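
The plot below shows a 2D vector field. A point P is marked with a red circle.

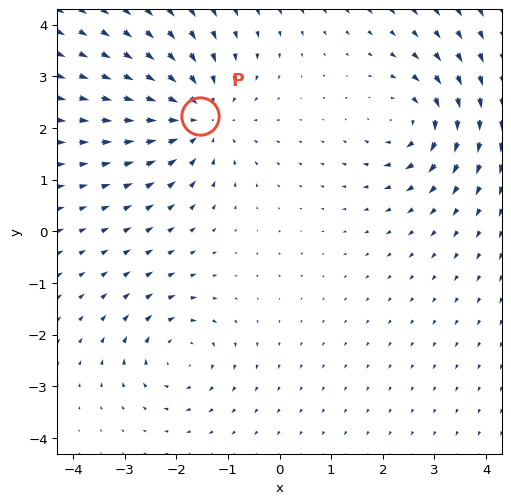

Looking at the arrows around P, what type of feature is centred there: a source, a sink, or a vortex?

At P (-1.5, 2.2) the arrows converge inward. Divergence about -5, curl ≈0 — negative divergence with near-zero curl is a sink.

sink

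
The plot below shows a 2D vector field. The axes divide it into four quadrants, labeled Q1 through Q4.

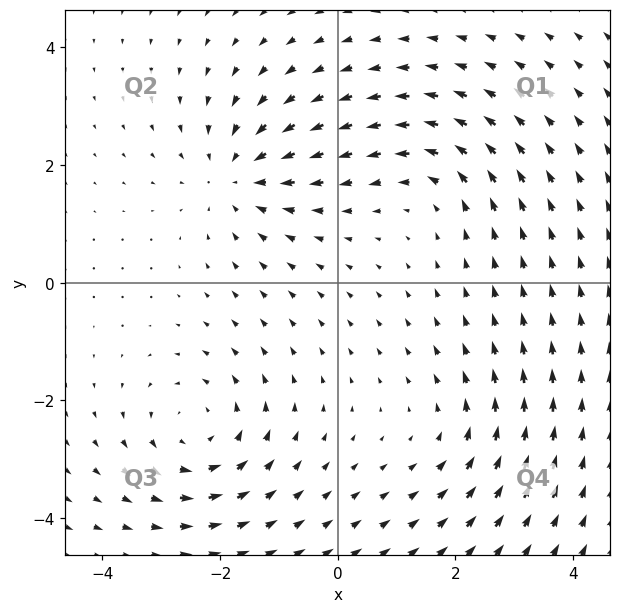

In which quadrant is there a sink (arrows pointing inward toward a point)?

Q2

The sink sits at approximately (-1.7, 1.8), which lies in quadrant Q2. The divergence there is about -4, negative as expected for a sink.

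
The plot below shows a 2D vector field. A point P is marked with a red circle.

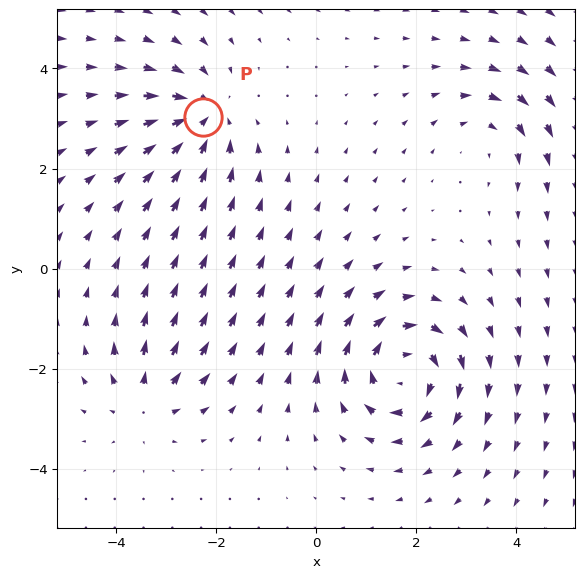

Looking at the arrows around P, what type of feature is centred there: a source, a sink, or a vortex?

At P (-2.3, 3.0) the arrows converge inward. Divergence about -4, curl ≈0 — negative divergence with near-zero curl is a sink.

sink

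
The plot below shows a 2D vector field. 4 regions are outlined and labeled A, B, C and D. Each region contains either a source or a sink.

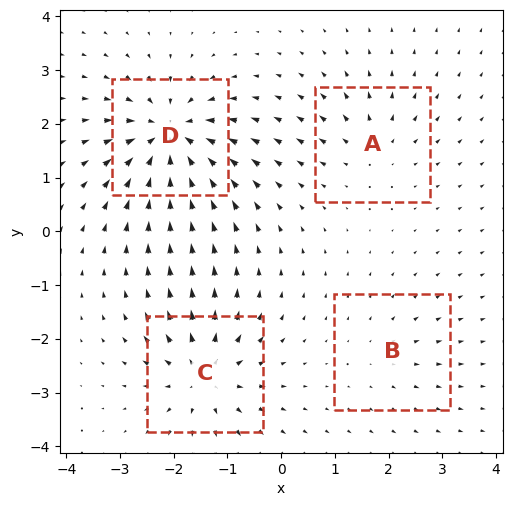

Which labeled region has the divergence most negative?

D

Divergence at each region's feature centre — A: about +4, B: about +2, C: about +7, D: about -9. Region D is most negative.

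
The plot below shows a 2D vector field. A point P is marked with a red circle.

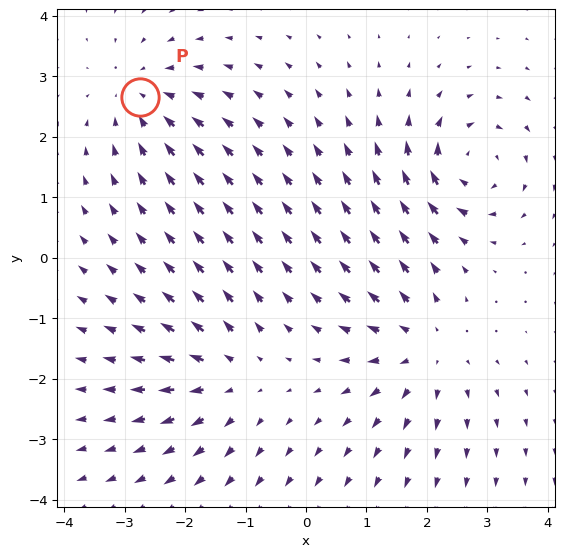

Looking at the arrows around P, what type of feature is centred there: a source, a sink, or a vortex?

sink

At P (-2.7, 2.7) the arrows converge inward. Divergence about -4, curl ≈0 — negative divergence with near-zero curl is a sink.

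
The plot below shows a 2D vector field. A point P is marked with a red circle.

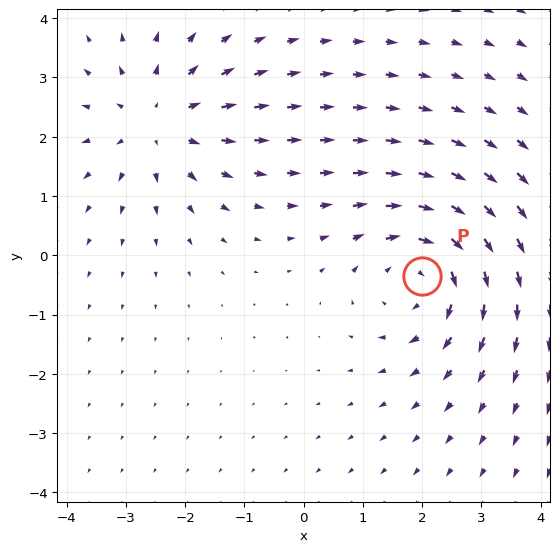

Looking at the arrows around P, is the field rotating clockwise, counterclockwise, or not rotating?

Near P at (2.0, -0.3) the arrows circulate clockwise. The curl (z-component) there is about -4; negative curl means clockwise rotation.

clockwise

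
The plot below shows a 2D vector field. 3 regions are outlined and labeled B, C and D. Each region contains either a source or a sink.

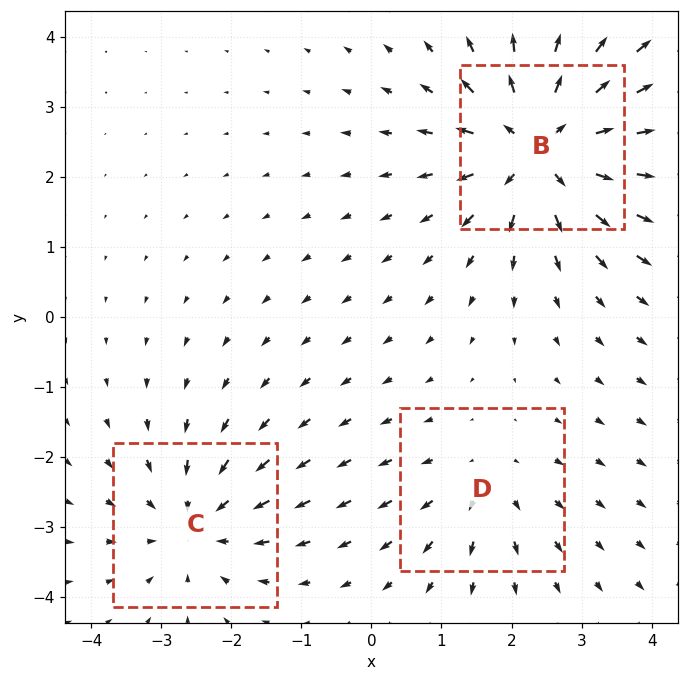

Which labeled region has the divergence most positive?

Divergence at each region's feature centre — B: about +5, C: about -3, D: about +2. Region B is most positive.

B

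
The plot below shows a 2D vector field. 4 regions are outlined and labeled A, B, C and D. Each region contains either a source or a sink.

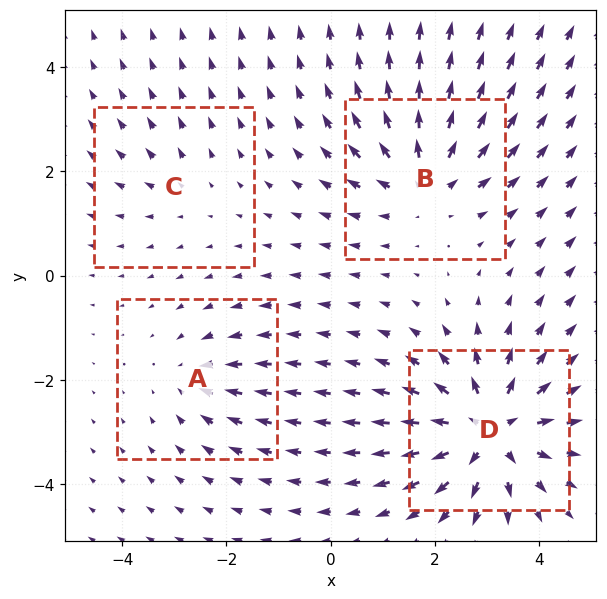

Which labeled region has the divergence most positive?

Divergence at each region's feature centre — A: about -3, B: about +5, C: about +2, D: about +8. Region D is most positive.

D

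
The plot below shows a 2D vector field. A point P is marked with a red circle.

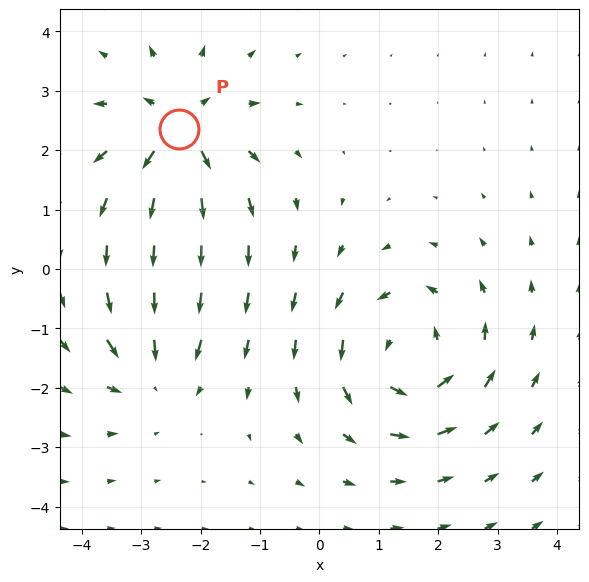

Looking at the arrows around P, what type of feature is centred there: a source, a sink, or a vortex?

source

At P (-2.4, 2.4) the arrows spread outward. Divergence about +5, curl ≈0 — positive divergence with near-zero curl is a source.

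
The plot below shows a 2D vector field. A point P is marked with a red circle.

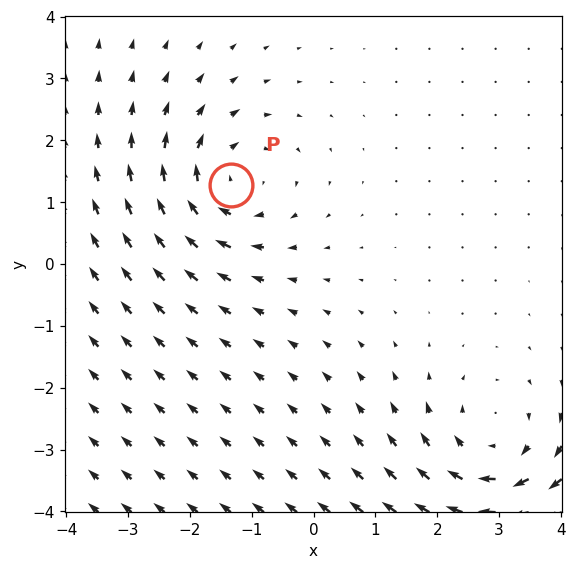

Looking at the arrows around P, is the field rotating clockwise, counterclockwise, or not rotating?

Near P at (-1.3, 1.3) the arrows circulate clockwise. The curl (z-component) there is about -4; negative curl means clockwise rotation.

clockwise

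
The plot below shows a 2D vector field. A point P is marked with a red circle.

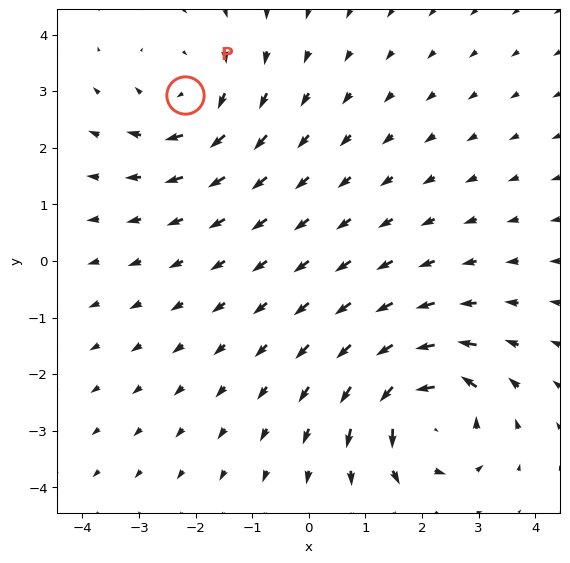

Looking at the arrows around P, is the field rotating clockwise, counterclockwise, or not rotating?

clockwise

Near P at (-2.2, 2.9) the arrows circulate clockwise. The curl (z-component) there is about -3; negative curl means clockwise rotation.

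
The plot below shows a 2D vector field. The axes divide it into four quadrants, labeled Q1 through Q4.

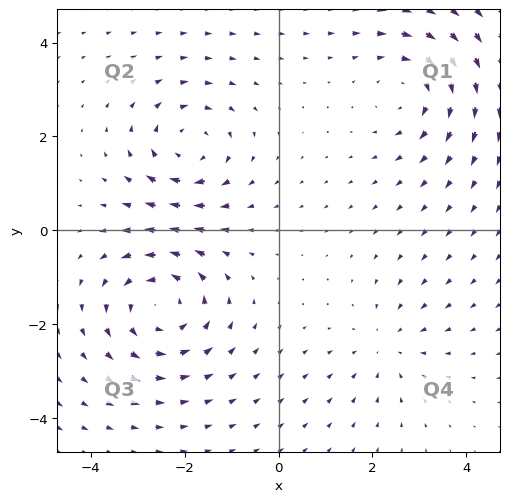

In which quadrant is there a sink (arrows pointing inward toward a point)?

The sink sits at approximately (2.3, -2.5), which lies in quadrant Q4. The divergence there is about -2, negative as expected for a sink.

Q4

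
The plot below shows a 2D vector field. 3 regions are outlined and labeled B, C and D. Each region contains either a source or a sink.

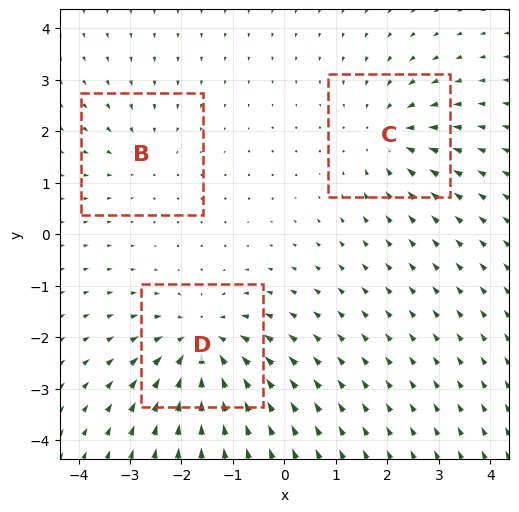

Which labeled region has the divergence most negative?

D

Divergence at each region's feature centre — B: about -2, C: about -3, D: about -5. Region D is most negative.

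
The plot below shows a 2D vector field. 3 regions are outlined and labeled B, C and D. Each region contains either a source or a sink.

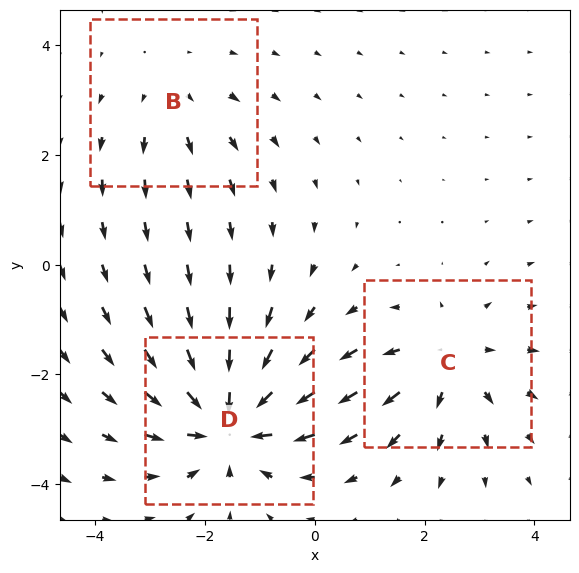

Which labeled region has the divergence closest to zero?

B

Divergence at each region's feature centre — B: about +2, C: about +3, D: about -5. Region B is closest to zero.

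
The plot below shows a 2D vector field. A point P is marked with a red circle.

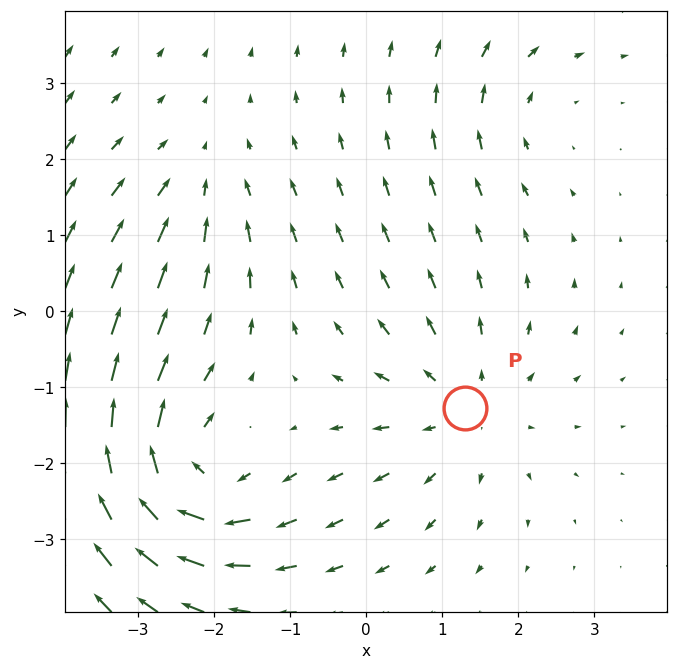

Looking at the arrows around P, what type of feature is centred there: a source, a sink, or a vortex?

source

At P (1.3, -1.3) the arrows spread outward. Divergence about +3, curl ≈0 — positive divergence with near-zero curl is a source.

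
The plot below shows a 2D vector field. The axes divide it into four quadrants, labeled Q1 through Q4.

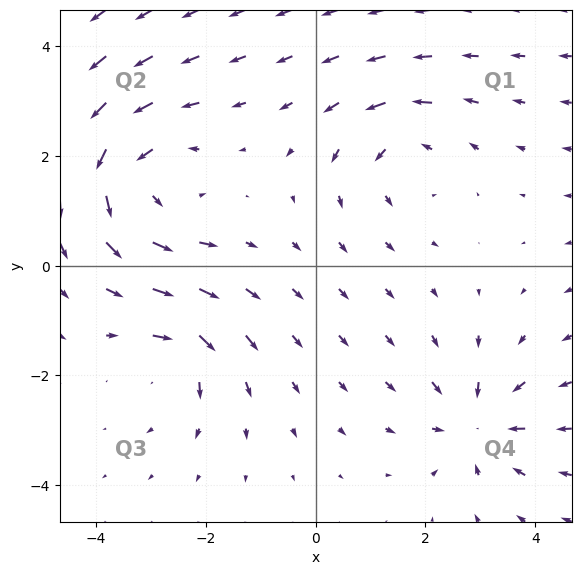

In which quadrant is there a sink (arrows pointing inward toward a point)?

Q4

The sink sits at approximately (3.0, -2.9), which lies in quadrant Q4. The divergence there is about -4, negative as expected for a sink.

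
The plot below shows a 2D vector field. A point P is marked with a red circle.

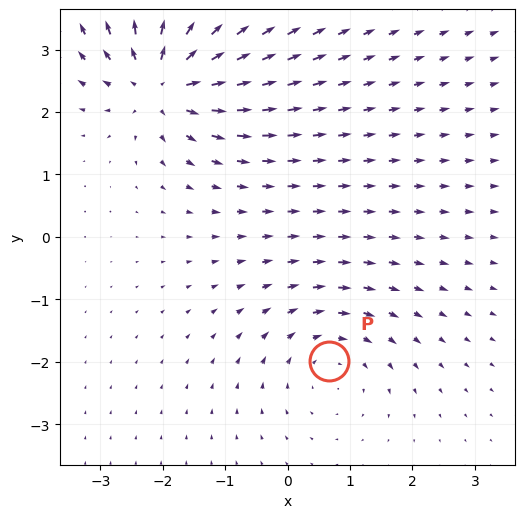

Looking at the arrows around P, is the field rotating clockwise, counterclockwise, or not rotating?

clockwise

Near P at (0.7, -2.0) the arrows circulate clockwise. The curl (z-component) there is about -3; negative curl means clockwise rotation.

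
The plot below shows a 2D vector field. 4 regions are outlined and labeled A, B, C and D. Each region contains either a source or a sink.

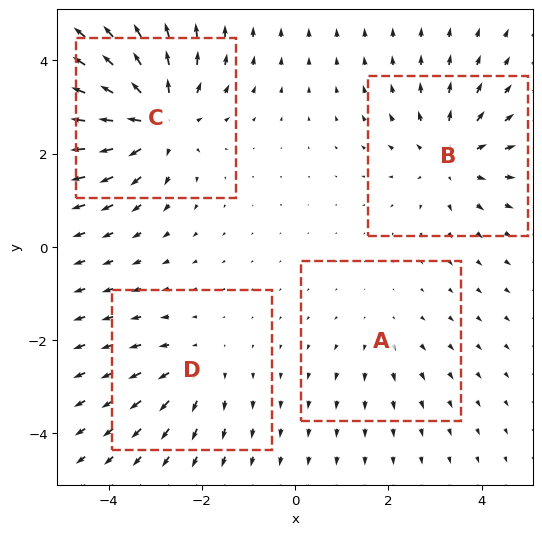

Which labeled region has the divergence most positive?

C

Divergence at each region's feature centre — A: about +2, B: about +4, C: about +6, D: about +3. Region C is most positive.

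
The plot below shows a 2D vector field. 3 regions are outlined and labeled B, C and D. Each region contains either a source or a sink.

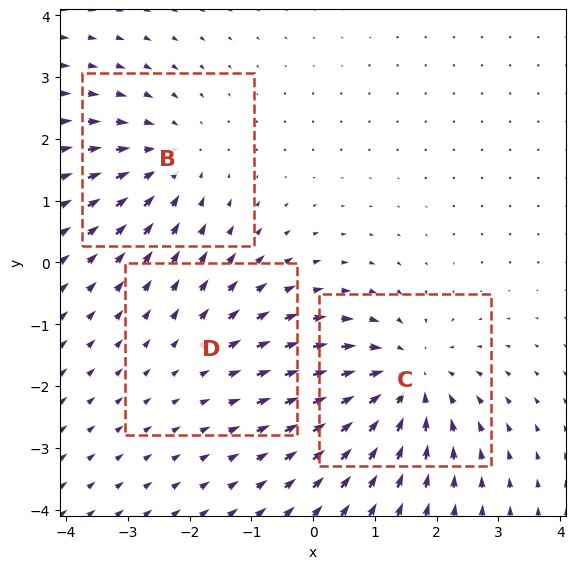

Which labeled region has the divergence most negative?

C

Divergence at each region's feature centre — B: about -3, C: about -4, D: about +2. Region C is most negative.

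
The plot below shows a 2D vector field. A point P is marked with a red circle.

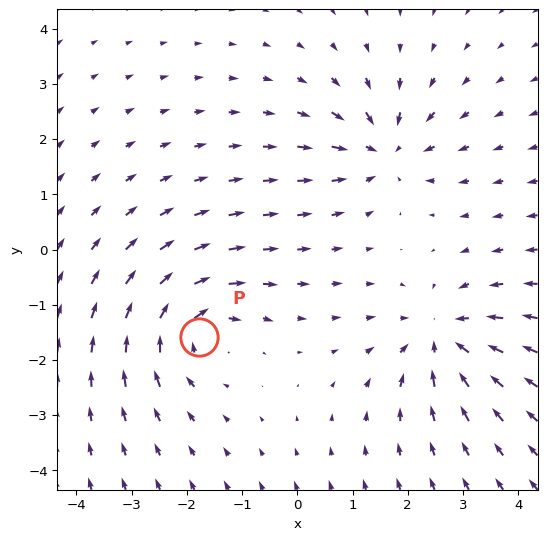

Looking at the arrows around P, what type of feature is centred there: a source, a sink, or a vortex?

vortex

At P (-1.8, -1.6) the arrows circulate clockwise. Divergence ≈0, curl about -5 — near-zero divergence with nonzero curl is a vortex.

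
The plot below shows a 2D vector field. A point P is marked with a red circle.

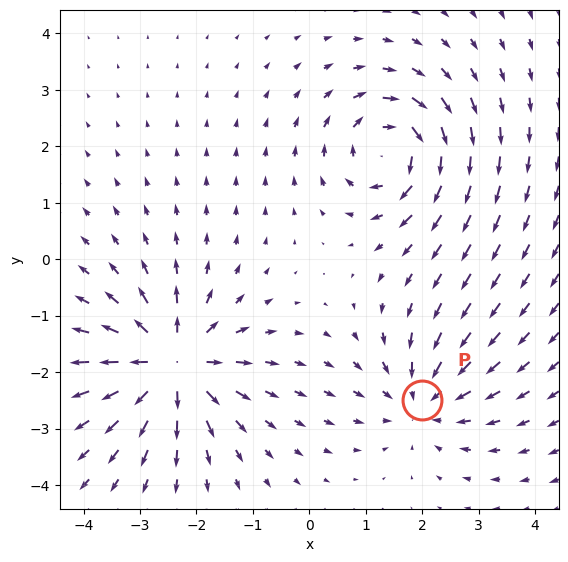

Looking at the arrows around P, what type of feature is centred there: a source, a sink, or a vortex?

At P (2.0, -2.5) the arrows converge inward. Divergence about -4, curl ≈0 — negative divergence with near-zero curl is a sink.

sink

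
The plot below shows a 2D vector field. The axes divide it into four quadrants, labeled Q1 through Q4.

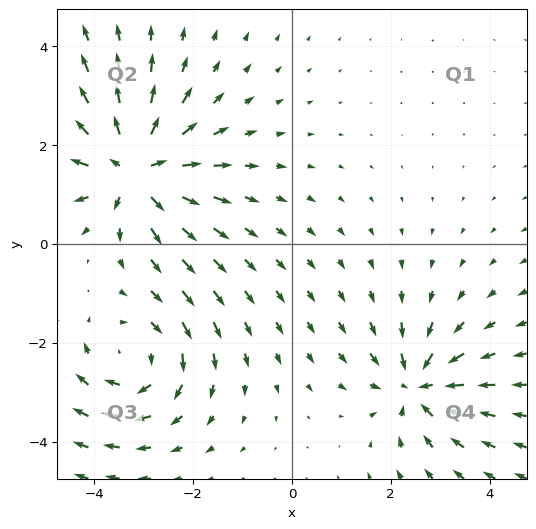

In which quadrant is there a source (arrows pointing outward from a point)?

The source sits at approximately (-3.2, 1.5), which lies in quadrant Q2. The divergence there is about +5, positive as expected for a source.

Q2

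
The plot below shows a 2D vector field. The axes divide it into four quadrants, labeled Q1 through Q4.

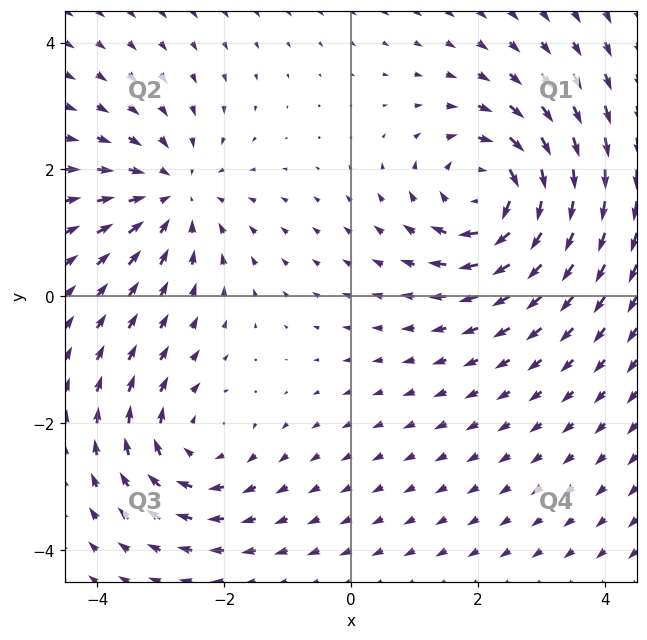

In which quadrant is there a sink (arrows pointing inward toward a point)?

The sink sits at approximately (-2.8, 1.6), which lies in quadrant Q2. The divergence there is about -3, negative as expected for a sink.

Q2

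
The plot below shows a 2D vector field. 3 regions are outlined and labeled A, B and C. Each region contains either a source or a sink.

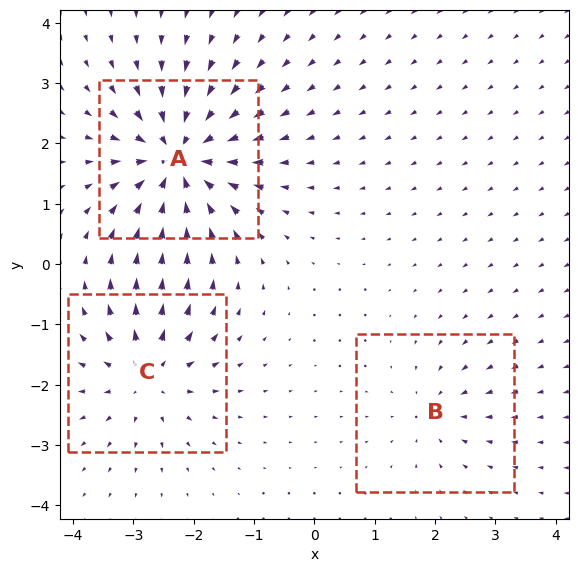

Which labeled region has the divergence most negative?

A

Divergence at each region's feature centre — A: about -6, B: about -2, C: about +4. Region A is most negative.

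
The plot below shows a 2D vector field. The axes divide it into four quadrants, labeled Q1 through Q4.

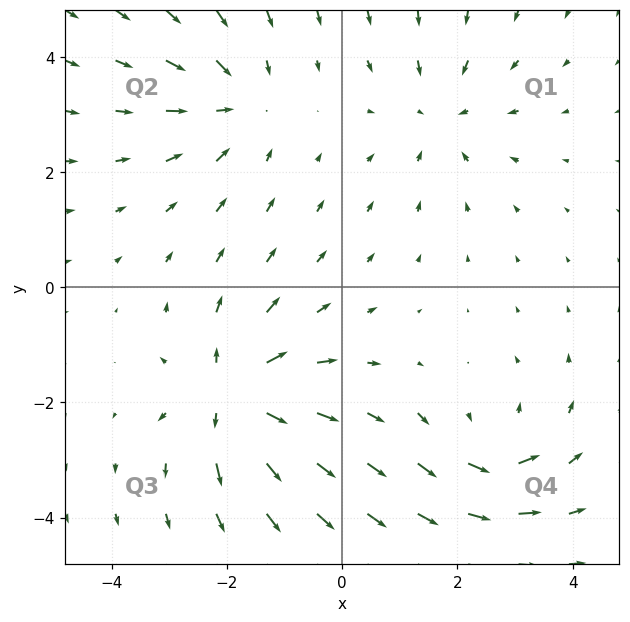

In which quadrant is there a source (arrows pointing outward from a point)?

Q3

The source sits at approximately (-1.9, -1.9), which lies in quadrant Q3. The divergence there is about +6, positive as expected for a source.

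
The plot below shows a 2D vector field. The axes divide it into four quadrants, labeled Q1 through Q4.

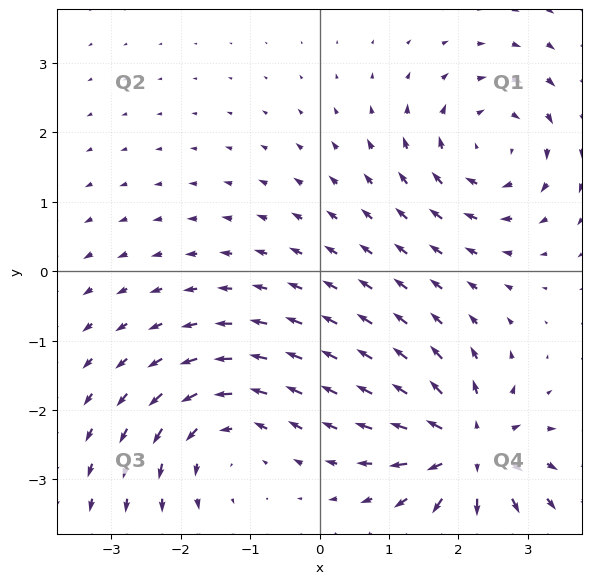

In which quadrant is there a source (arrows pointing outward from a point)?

Q4

The source sits at approximately (2.2, -2.6), which lies in quadrant Q4. The divergence there is about +6, positive as expected for a source.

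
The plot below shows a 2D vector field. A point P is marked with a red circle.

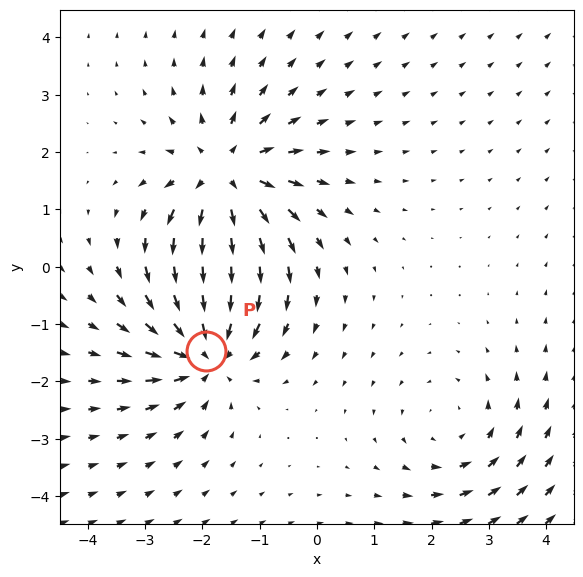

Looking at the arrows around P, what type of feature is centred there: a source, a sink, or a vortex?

sink

At P (-1.9, -1.5) the arrows converge inward. Divergence about -6, curl ≈0 — negative divergence with near-zero curl is a sink.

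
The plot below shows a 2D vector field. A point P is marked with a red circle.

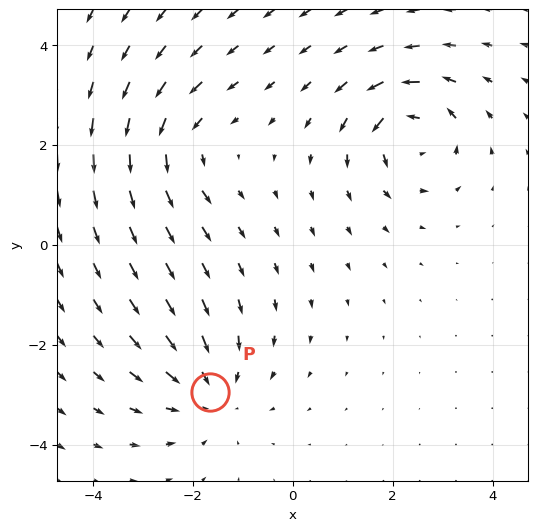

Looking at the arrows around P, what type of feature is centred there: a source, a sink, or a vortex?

At P (-1.7, -3.0) the arrows converge inward. Divergence about -4, curl ≈0 — negative divergence with near-zero curl is a sink.

sink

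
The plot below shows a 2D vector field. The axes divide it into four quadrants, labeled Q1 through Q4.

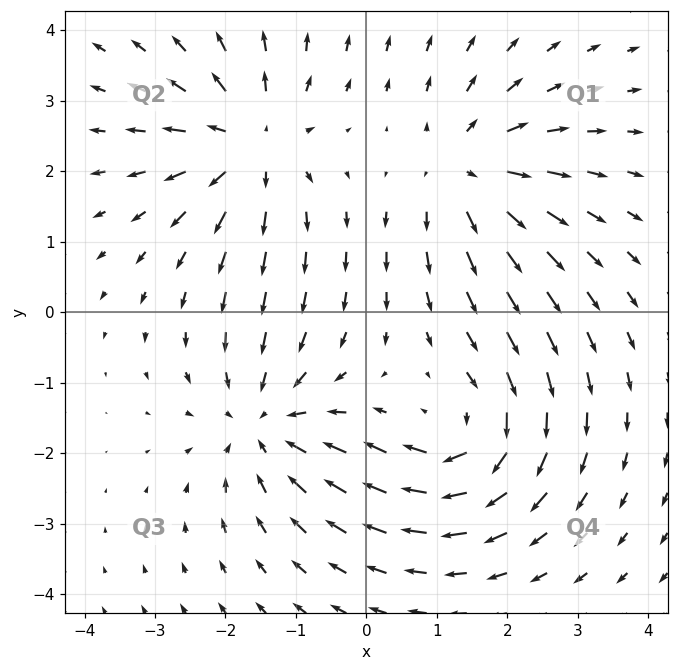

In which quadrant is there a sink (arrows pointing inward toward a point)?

The sink sits at approximately (-1.4, -1.6), which lies in quadrant Q3. The divergence there is about -4, negative as expected for a sink.

Q3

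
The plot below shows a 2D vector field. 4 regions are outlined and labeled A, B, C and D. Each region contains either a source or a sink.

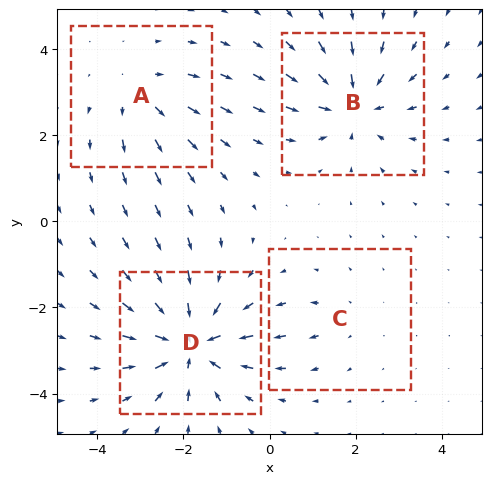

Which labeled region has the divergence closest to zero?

C

Divergence at each region's feature centre — A: about +3, B: about -5, C: about +2, D: about -6. Region C is closest to zero.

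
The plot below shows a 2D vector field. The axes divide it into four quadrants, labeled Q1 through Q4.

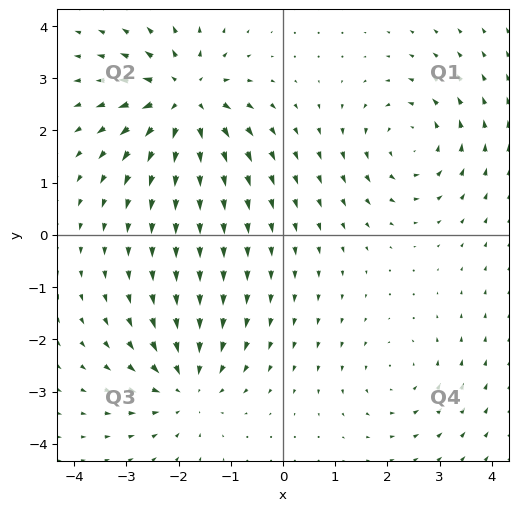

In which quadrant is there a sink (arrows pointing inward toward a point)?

Q3

The sink sits at approximately (-1.8, -2.9), which lies in quadrant Q3. The divergence there is about -4, negative as expected for a sink.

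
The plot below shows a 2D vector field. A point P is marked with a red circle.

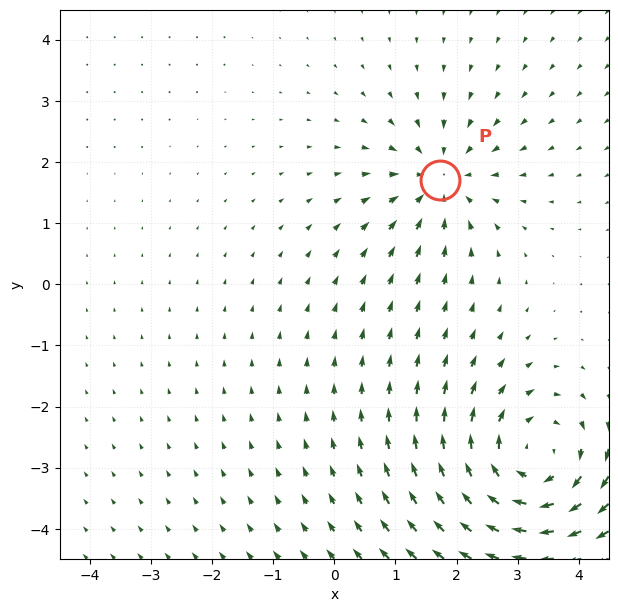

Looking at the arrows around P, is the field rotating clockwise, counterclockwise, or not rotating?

Near P at (1.7, 1.7) the arrows show no circulation. The curl there is ≈0.

not rotating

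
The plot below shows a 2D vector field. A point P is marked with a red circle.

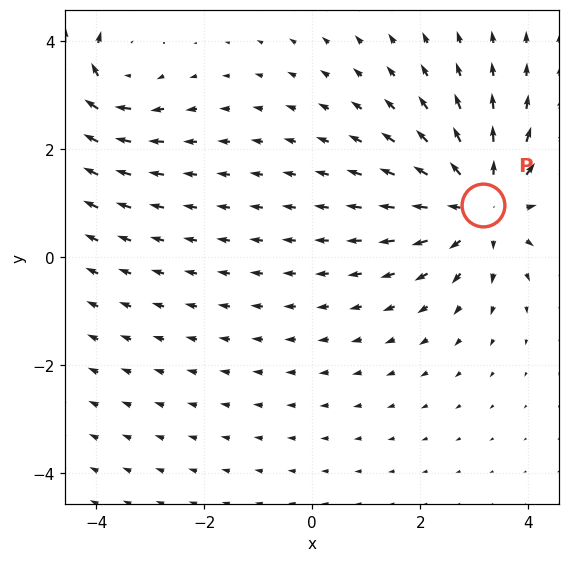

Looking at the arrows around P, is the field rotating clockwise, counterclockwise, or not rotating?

Near P at (3.2, 1.0) the arrows show no circulation. The curl there is ≈0.

not rotating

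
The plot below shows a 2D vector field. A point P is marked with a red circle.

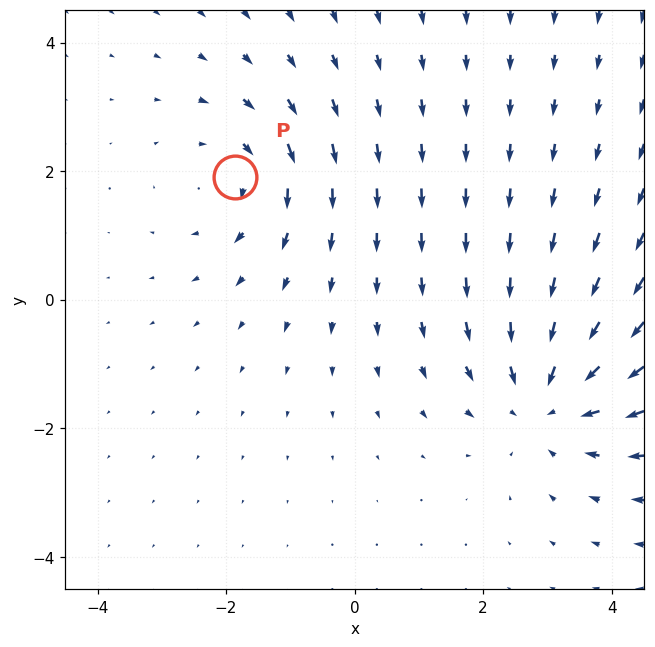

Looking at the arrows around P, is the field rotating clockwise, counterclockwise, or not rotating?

clockwise

Near P at (-1.9, 1.9) the arrows circulate clockwise. The curl (z-component) there is about -3; negative curl means clockwise rotation.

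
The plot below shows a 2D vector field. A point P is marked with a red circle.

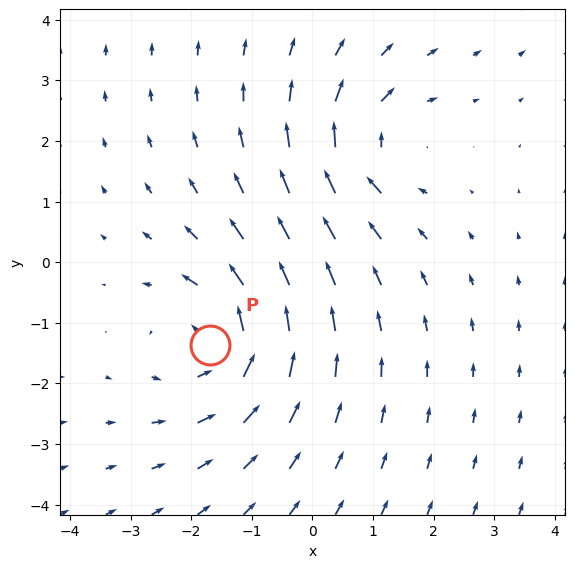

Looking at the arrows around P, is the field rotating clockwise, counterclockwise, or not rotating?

counterclockwise

Near P at (-1.7, -1.4) the arrows circulate counterclockwise. The curl (z-component) there is about +3; positive curl means counterclockwise rotation.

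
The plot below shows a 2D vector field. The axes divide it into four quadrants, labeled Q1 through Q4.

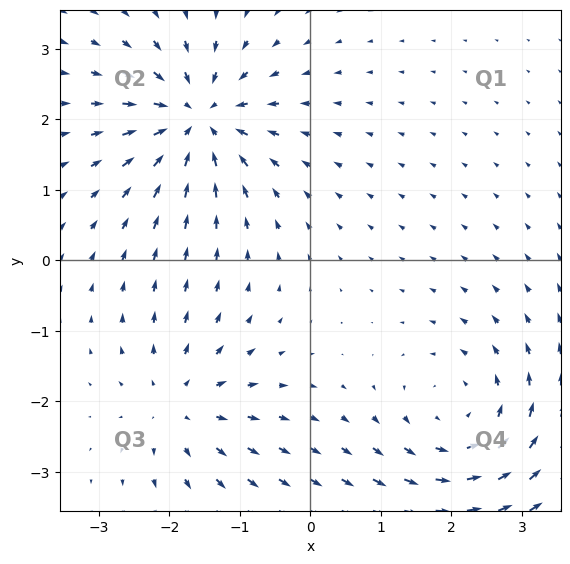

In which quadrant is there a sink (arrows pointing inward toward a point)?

Q2

The sink sits at approximately (-1.6, 2.0), which lies in quadrant Q2. The divergence there is about -7, negative as expected for a sink.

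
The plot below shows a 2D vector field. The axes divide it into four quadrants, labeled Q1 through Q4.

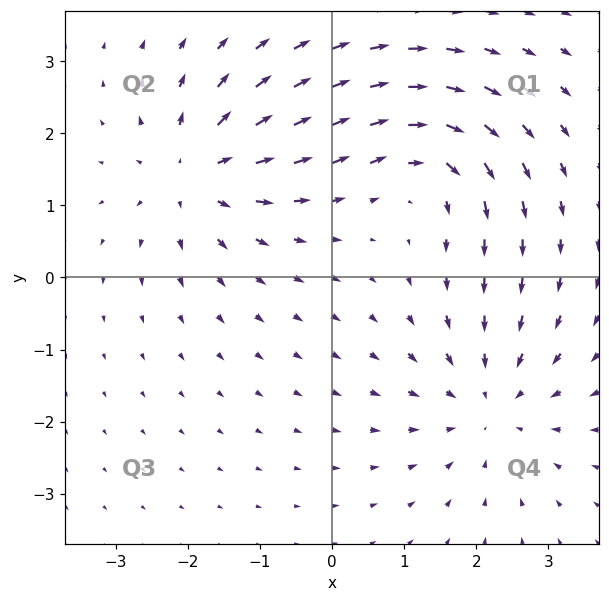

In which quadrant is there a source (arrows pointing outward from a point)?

The source sits at approximately (-1.9, 1.5), which lies in quadrant Q2. The divergence there is about +5, positive as expected for a source.

Q2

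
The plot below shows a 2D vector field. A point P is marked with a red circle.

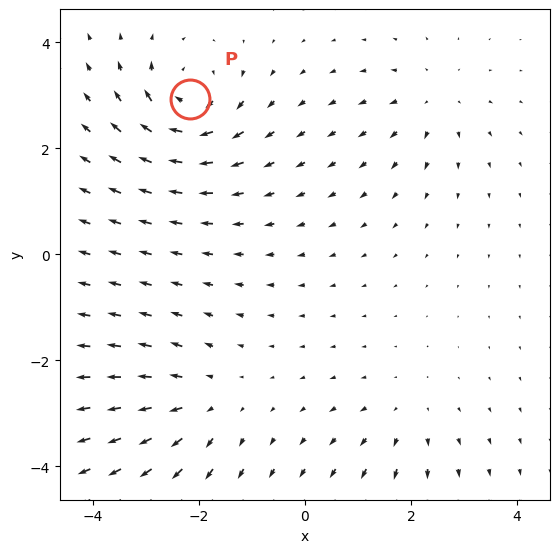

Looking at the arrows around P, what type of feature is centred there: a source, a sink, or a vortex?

vortex

At P (-2.2, 2.9) the arrows circulate clockwise. Divergence ≈0, curl about -6 — near-zero divergence with nonzero curl is a vortex.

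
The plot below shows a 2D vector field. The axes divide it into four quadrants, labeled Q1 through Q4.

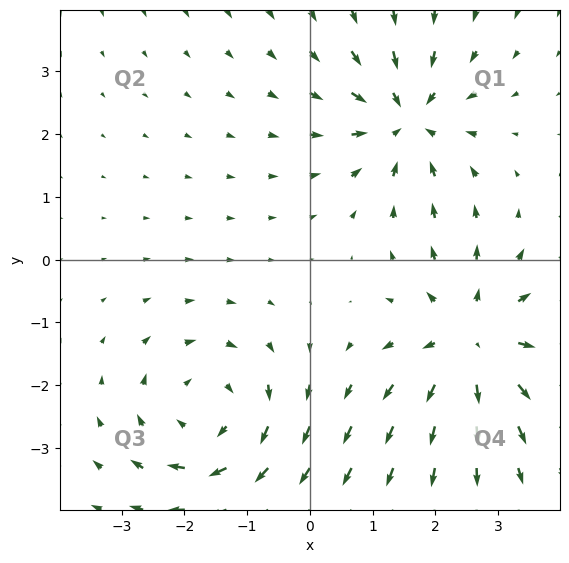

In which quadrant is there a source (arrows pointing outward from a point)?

The source sits at approximately (2.6, -1.3), which lies in quadrant Q4. The divergence there is about +4, positive as expected for a source.

Q4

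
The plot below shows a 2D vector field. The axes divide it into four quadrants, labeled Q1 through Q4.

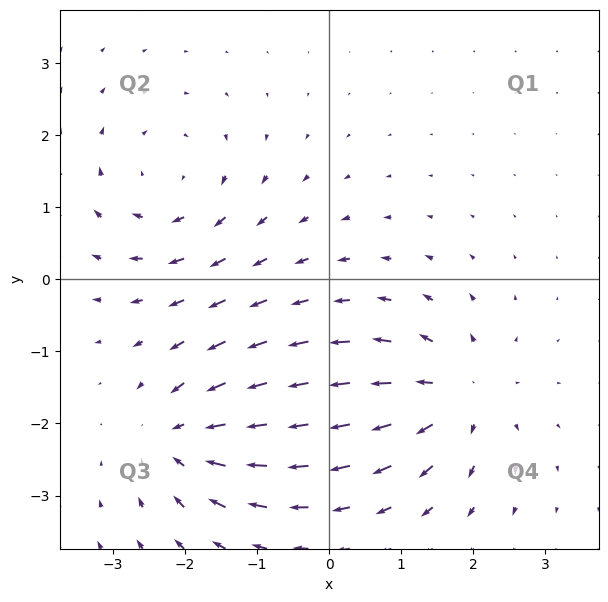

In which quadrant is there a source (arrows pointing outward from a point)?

Q4

The source sits at approximately (1.8, -1.6), which lies in quadrant Q4. The divergence there is about +5, positive as expected for a source.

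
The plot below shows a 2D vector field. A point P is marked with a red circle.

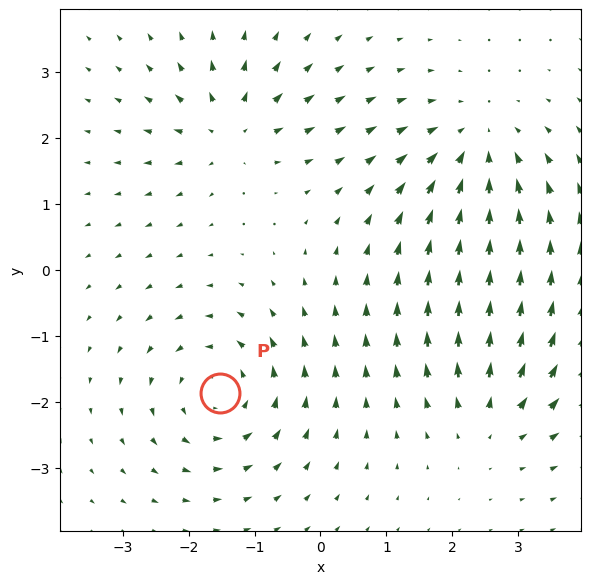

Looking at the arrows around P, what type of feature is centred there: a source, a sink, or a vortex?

At P (-1.5, -1.9) the arrows circulate counterclockwise. Divergence ≈0, curl about +4 — near-zero divergence with nonzero curl is a vortex.

vortex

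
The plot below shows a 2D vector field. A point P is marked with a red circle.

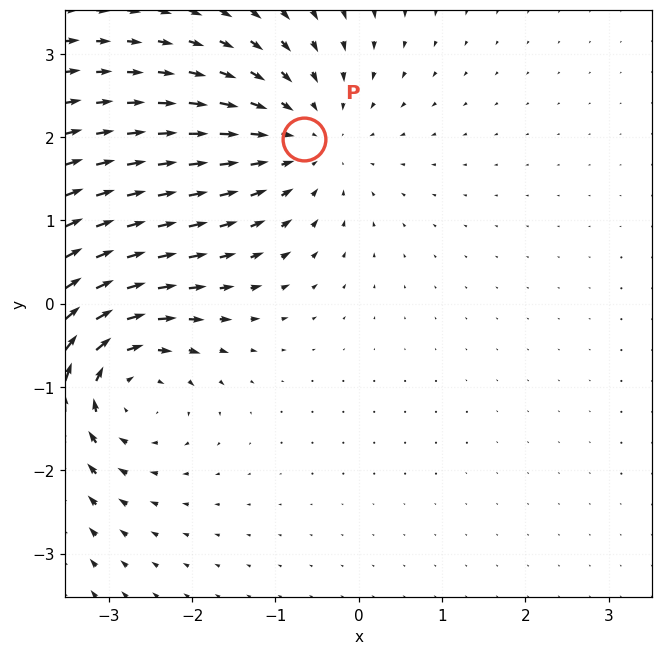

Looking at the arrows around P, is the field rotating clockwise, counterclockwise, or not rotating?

not rotating

Near P at (-0.7, 2.0) the arrows show no circulation. The curl there is ≈0.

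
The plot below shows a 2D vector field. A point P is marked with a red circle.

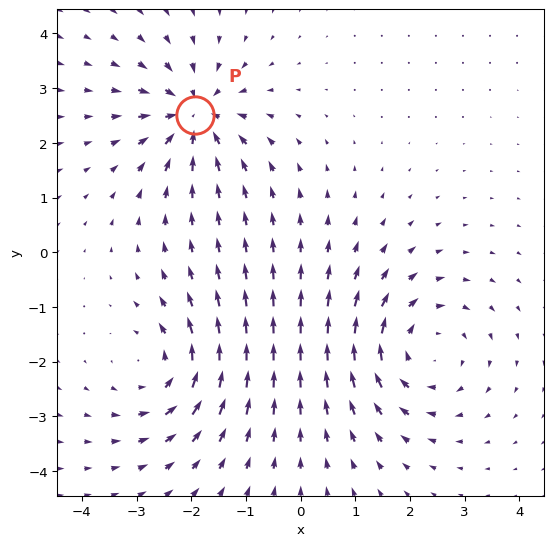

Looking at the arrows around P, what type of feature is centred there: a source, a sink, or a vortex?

At P (-1.9, 2.5) the arrows converge inward. Divergence about -5, curl ≈0 — negative divergence with near-zero curl is a sink.

sink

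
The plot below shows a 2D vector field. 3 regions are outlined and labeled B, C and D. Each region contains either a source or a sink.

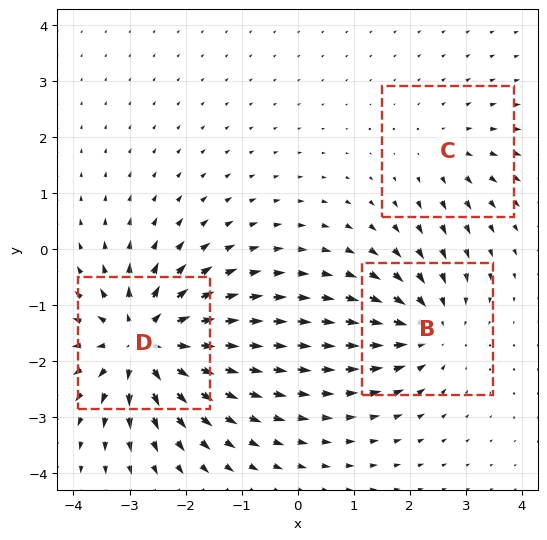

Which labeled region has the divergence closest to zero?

Divergence at each region's feature centre — B: about -4, C: about +2, D: about +6. Region C is closest to zero.

C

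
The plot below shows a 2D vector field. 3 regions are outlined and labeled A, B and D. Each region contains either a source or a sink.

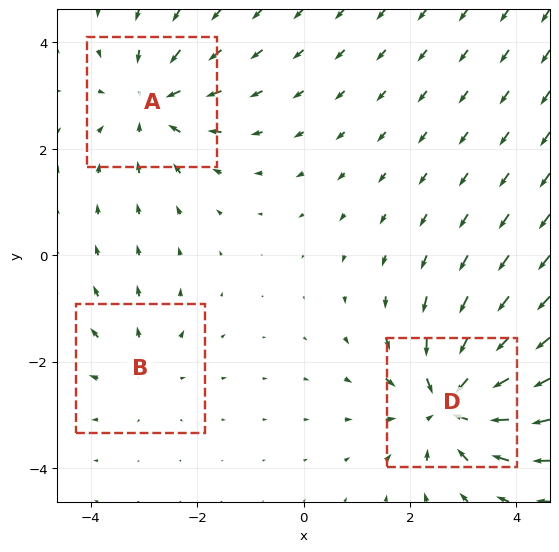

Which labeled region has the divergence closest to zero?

B

Divergence at each region's feature centre — A: about -4, B: about +2, D: about -5. Region B is closest to zero.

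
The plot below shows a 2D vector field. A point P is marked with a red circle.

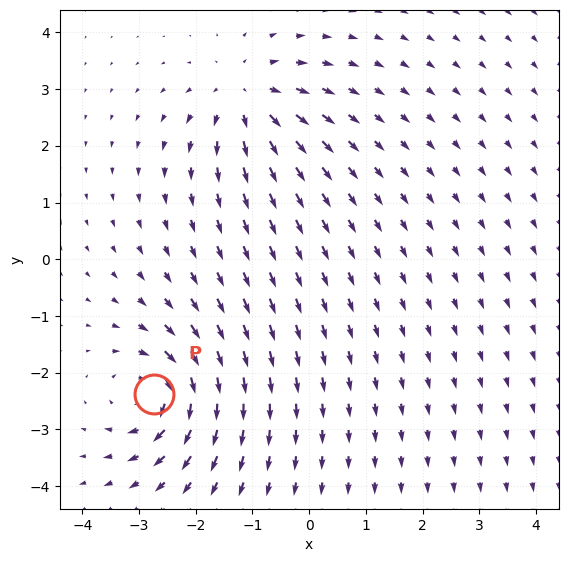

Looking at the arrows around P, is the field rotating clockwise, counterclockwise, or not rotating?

clockwise

Near P at (-2.7, -2.4) the arrows circulate clockwise. The curl (z-component) there is about -6; negative curl means clockwise rotation.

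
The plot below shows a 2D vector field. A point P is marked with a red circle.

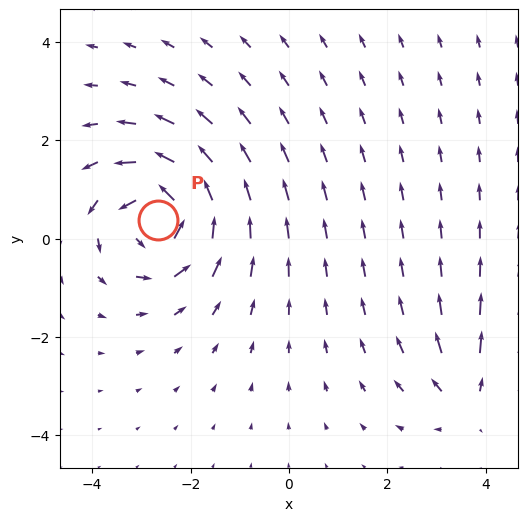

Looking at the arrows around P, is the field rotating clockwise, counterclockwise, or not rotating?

counterclockwise

Near P at (-2.7, 0.4) the arrows circulate counterclockwise. The curl (z-component) there is about +5; positive curl means counterclockwise rotation.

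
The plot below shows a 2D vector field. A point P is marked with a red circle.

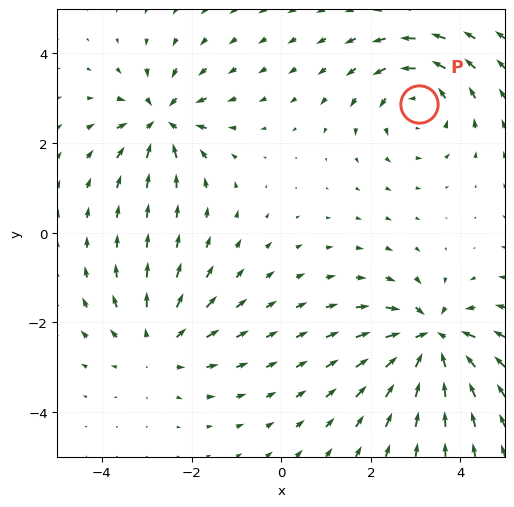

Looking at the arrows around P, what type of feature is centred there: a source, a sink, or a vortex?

vortex

At P (3.1, 2.9) the arrows circulate counterclockwise. Divergence ≈0, curl about +4 — near-zero divergence with nonzero curl is a vortex.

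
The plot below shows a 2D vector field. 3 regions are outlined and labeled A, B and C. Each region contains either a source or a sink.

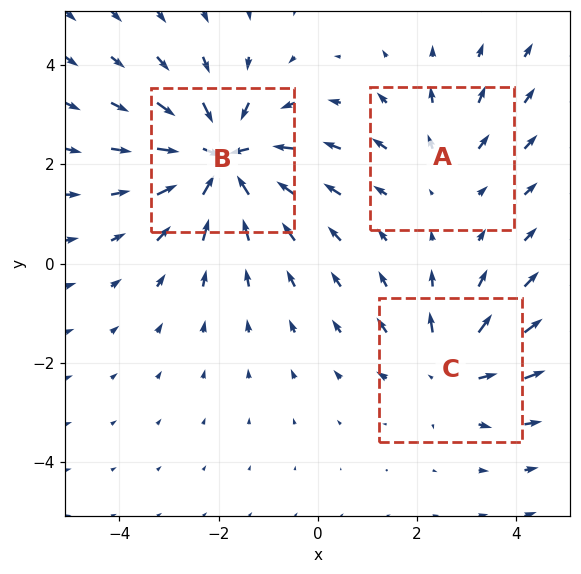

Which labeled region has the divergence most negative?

Divergence at each region's feature centre — A: about +2, B: about -5, C: about +3. Region B is most negative.

B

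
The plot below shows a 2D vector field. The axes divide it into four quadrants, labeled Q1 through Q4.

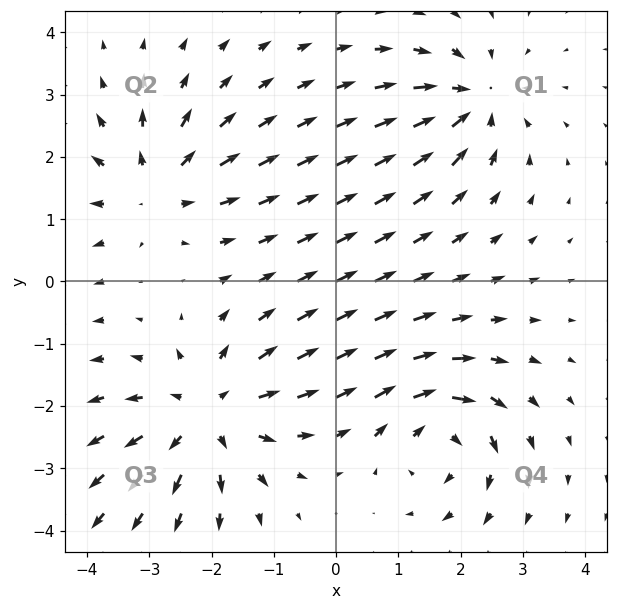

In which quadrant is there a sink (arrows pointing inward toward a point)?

The sink sits at approximately (2.2, 2.9), which lies in quadrant Q1. The divergence there is about -5, negative as expected for a sink.

Q1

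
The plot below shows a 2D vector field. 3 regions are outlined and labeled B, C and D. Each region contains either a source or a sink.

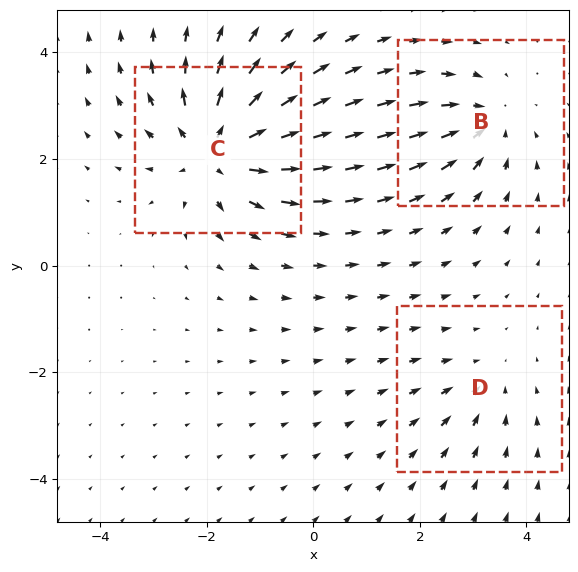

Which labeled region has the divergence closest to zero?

D

Divergence at each region's feature centre — B: about -3, C: about +5, D: about -2. Region D is closest to zero.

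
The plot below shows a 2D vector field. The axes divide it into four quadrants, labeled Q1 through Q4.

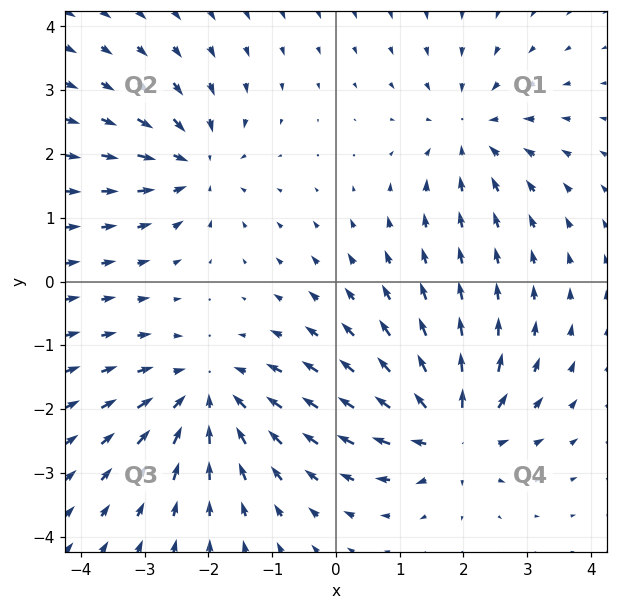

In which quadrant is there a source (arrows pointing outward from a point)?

The source sits at approximately (1.8, -2.4), which lies in quadrant Q4. The divergence there is about +6, positive as expected for a source.

Q4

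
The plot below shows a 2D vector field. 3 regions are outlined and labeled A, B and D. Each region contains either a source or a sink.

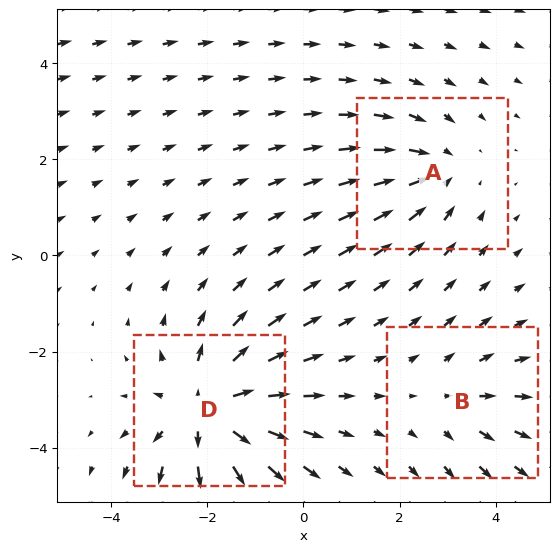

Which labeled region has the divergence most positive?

D

Divergence at each region's feature centre — A: about -3, B: about +2, D: about +5. Region D is most positive.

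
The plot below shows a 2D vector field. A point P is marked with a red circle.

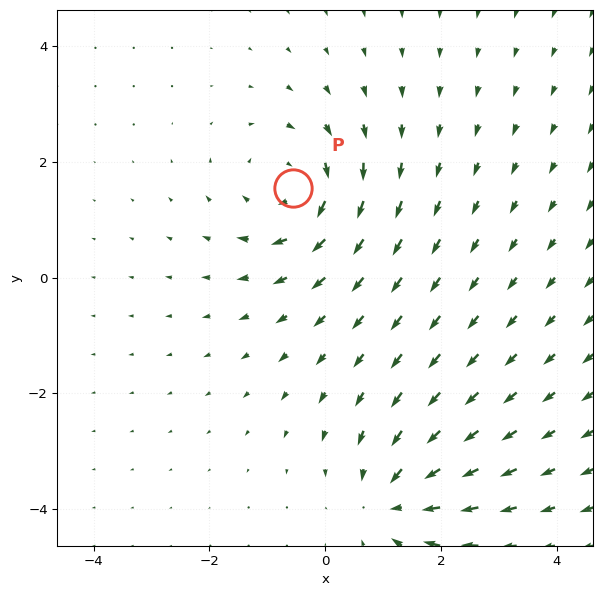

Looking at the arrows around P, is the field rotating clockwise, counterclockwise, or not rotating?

clockwise

Near P at (-0.5, 1.5) the arrows circulate clockwise. The curl (z-component) there is about -4; negative curl means clockwise rotation.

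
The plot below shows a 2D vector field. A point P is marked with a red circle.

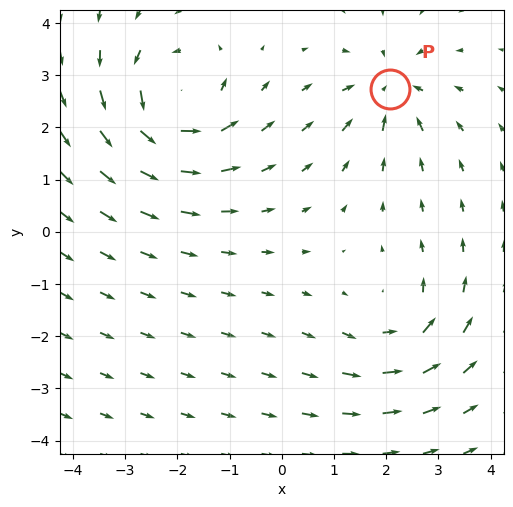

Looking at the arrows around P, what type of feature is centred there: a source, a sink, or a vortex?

At P (2.1, 2.7) the arrows converge inward. Divergence about -3, curl ≈0 — negative divergence with near-zero curl is a sink.

sink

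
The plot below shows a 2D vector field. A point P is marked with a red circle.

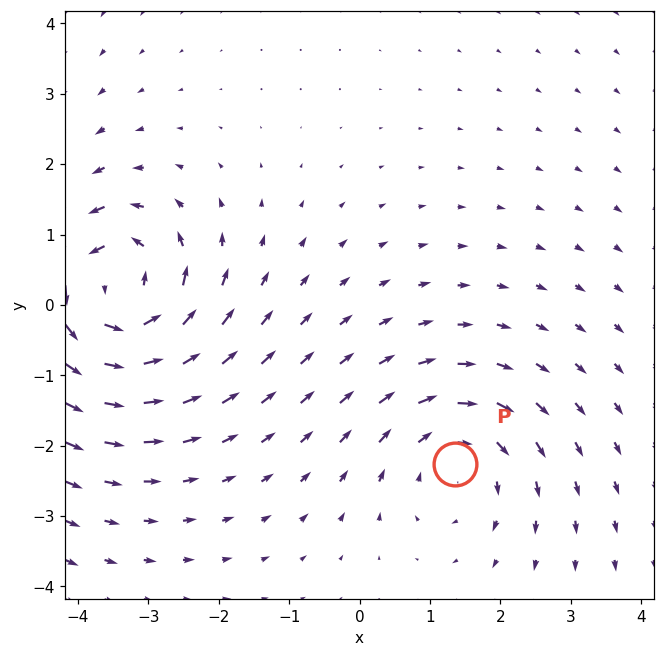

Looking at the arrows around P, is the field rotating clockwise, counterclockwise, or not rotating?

clockwise

Near P at (1.4, -2.3) the arrows circulate clockwise. The curl (z-component) there is about -3; negative curl means clockwise rotation.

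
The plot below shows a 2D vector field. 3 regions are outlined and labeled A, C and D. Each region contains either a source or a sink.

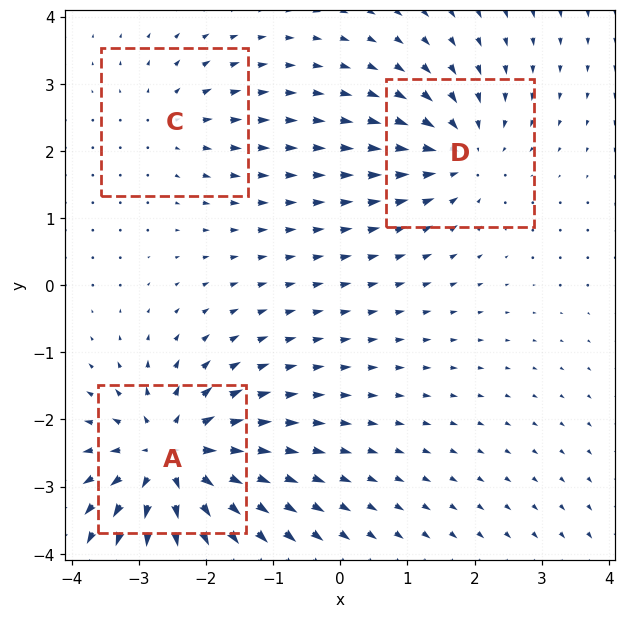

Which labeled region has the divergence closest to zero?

Divergence at each region's feature centre — A: about +6, C: about +2, D: about -3. Region C is closest to zero.

C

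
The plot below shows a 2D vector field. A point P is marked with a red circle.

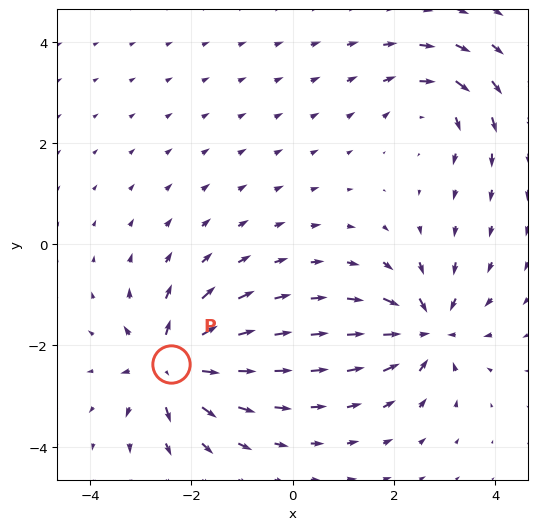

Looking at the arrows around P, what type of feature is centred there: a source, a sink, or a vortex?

source

At P (-2.4, -2.4) the arrows spread outward. Divergence about +6, curl ≈0 — positive divergence with near-zero curl is a source.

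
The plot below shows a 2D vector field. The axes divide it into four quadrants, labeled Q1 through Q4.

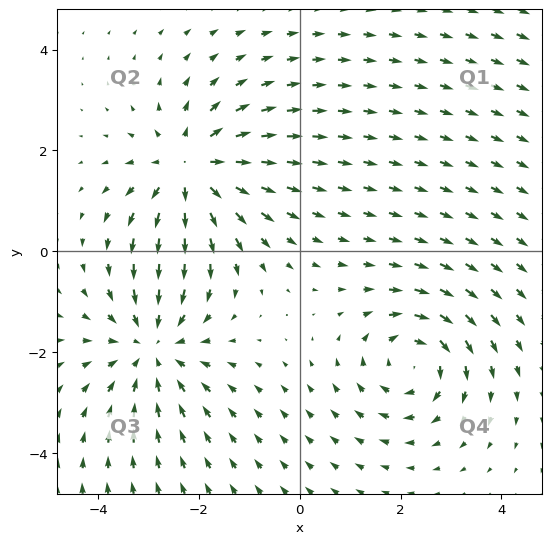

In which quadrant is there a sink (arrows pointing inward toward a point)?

Q3

The sink sits at approximately (-2.9, -1.9), which lies in quadrant Q3. The divergence there is about -3, negative as expected for a sink.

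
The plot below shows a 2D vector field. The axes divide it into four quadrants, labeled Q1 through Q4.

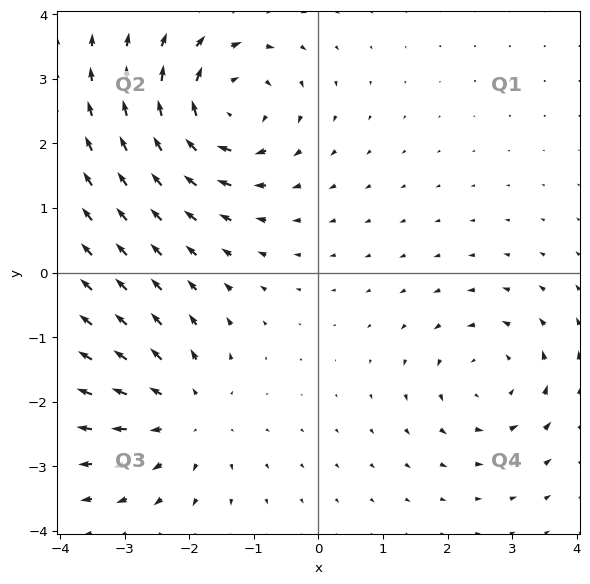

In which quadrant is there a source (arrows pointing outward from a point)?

The source sits at approximately (-2.1, -2.2), which lies in quadrant Q3. The divergence there is about +3, positive as expected for a source.

Q3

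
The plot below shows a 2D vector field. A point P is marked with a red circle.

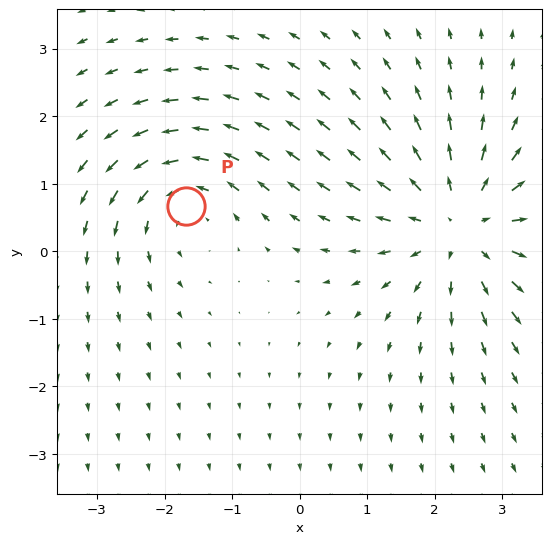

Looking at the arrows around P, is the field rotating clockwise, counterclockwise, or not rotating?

Near P at (-1.7, 0.7) the arrows circulate counterclockwise. The curl (z-component) there is about +4; positive curl means counterclockwise rotation.

counterclockwise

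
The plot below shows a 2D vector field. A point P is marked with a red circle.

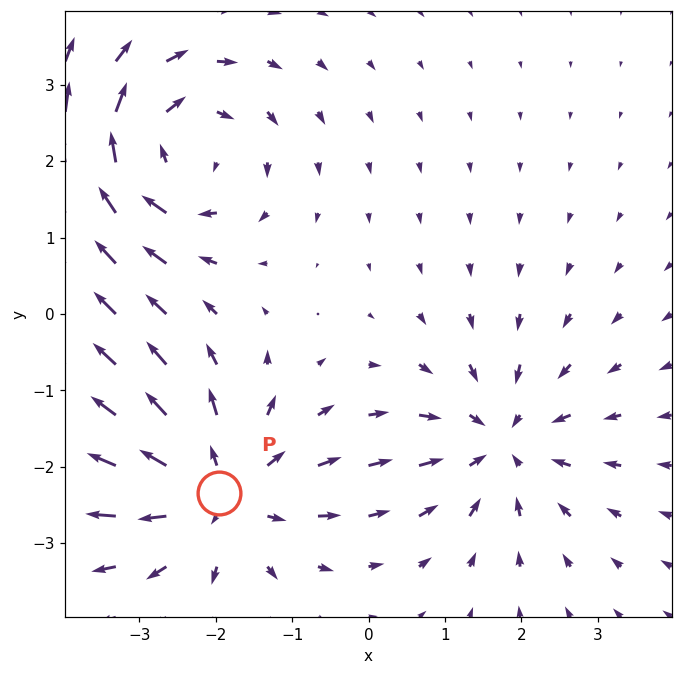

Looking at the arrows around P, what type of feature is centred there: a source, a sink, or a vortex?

At P (-2.0, -2.3) the arrows spread outward. Divergence about +4, curl ≈0 — positive divergence with near-zero curl is a source.

source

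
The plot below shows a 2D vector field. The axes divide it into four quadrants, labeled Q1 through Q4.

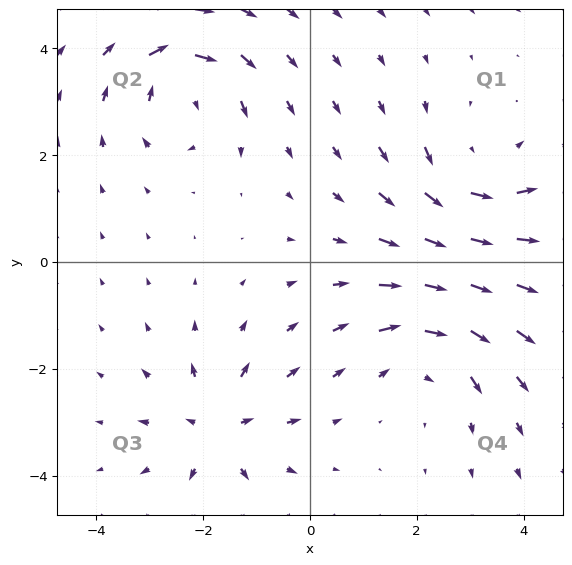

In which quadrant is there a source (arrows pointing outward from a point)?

Q3

The source sits at approximately (-1.7, -3.1), which lies in quadrant Q3. The divergence there is about +4, positive as expected for a source.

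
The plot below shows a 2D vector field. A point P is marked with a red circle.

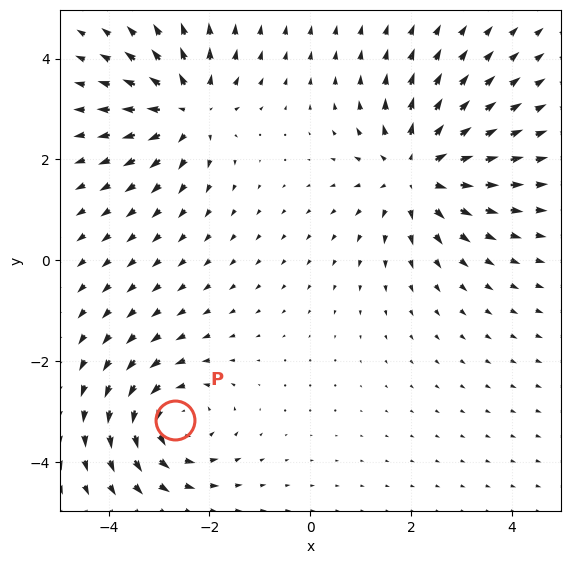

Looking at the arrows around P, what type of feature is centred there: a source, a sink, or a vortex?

At P (-2.7, -3.2) the arrows circulate counterclockwise. Divergence ≈0, curl about +4 — near-zero divergence with nonzero curl is a vortex.

vortex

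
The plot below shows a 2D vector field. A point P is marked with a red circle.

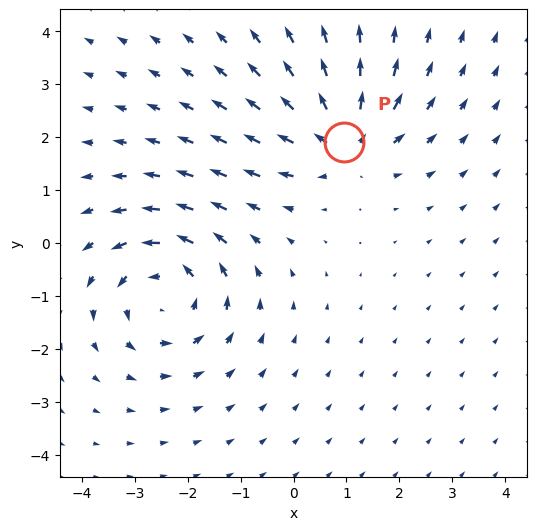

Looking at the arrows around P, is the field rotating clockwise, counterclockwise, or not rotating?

Near P at (1.0, 1.9) the arrows show no circulation. The curl there is ≈0.

not rotating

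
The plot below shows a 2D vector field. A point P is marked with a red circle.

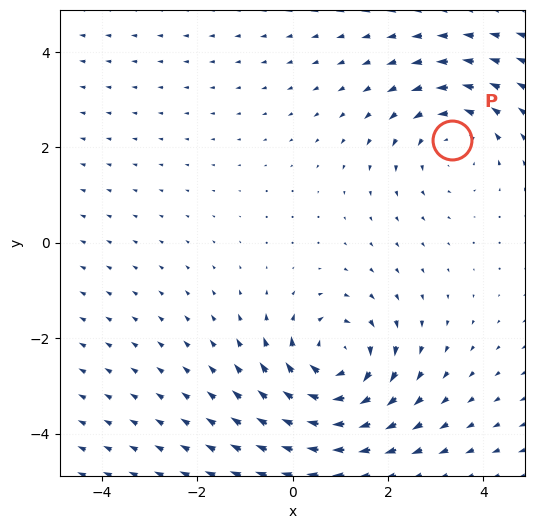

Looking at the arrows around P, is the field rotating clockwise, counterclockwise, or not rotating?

counterclockwise

Near P at (3.3, 2.2) the arrows circulate counterclockwise. The curl (z-component) there is about +2; positive curl means counterclockwise rotation.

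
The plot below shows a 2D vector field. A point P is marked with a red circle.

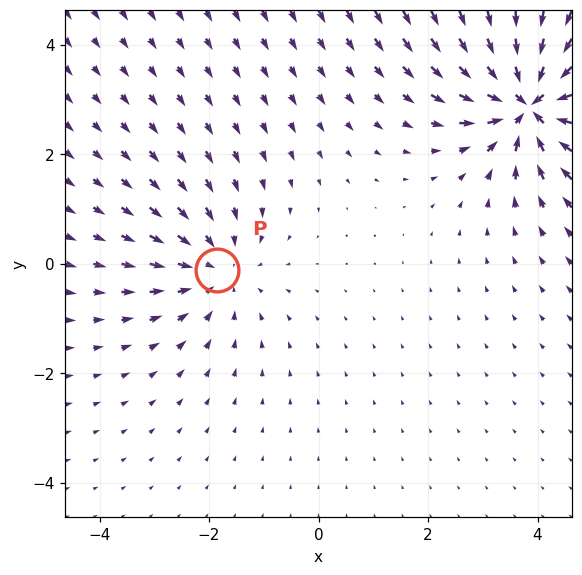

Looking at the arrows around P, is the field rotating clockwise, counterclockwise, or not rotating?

not rotating

Near P at (-1.9, -0.1) the arrows show no circulation. The curl there is ≈0.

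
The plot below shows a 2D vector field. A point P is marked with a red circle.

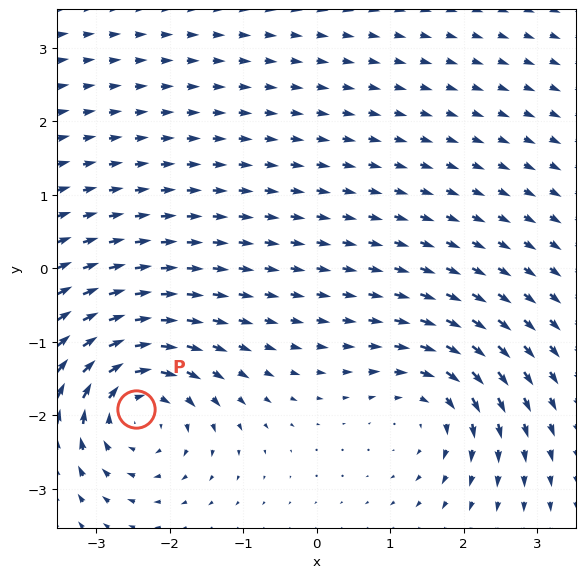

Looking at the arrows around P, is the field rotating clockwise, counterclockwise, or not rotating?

clockwise

Near P at (-2.5, -1.9) the arrows circulate clockwise. The curl (z-component) there is about -6; negative curl means clockwise rotation.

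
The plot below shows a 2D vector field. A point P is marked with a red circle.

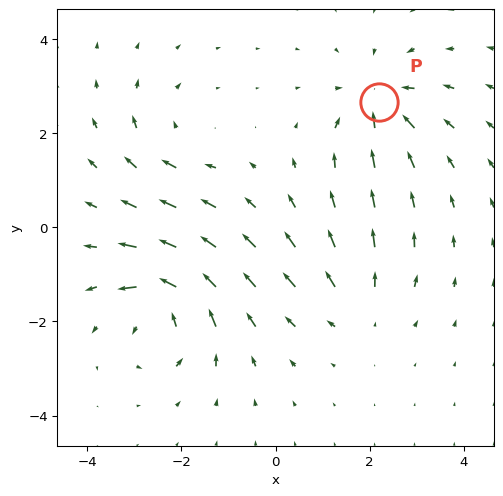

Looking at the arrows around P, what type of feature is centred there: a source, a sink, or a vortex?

sink

At P (2.2, 2.7) the arrows converge inward. Divergence about -5, curl ≈0 — negative divergence with near-zero curl is a sink.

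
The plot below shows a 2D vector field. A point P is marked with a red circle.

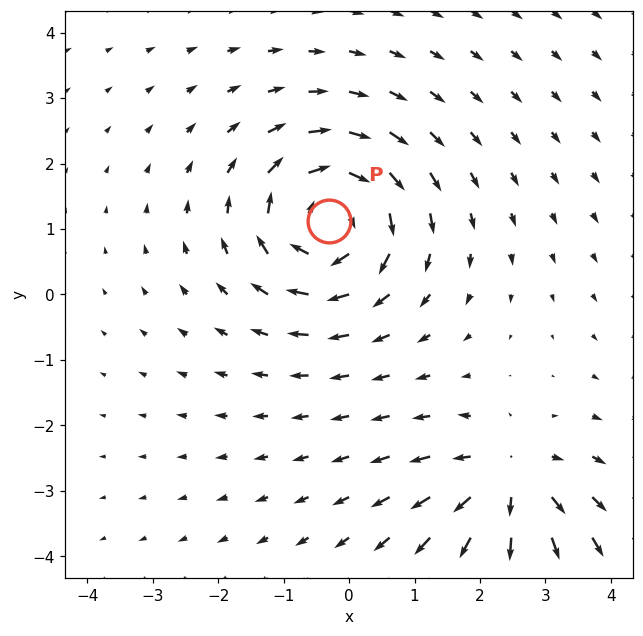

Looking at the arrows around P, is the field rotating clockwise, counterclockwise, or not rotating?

Near P at (-0.3, 1.1) the arrows circulate clockwise. The curl (z-component) there is about -5; negative curl means clockwise rotation.

clockwise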